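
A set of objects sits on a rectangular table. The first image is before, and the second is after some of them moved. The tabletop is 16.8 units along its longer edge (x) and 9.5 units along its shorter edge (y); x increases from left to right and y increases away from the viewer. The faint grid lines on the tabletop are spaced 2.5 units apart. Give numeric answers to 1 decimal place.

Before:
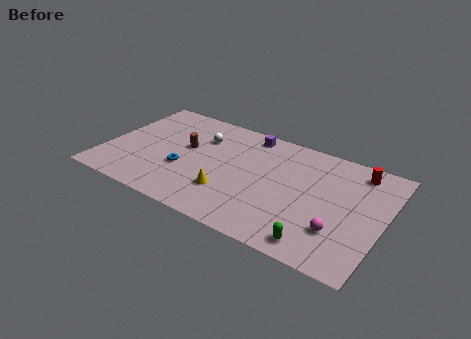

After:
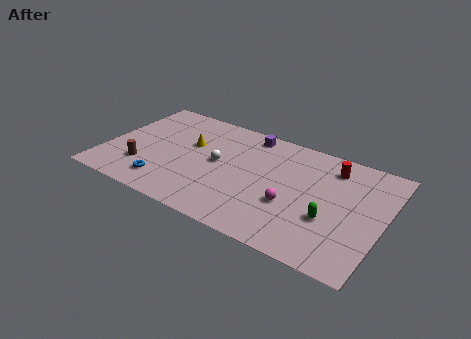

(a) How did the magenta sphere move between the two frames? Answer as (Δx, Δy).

(-2.9, 0.8)

The magenta sphere was at about (14.4, 2.7) and moved to about (11.5, 3.5).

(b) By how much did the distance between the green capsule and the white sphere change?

-2.5

Before: roughly 9.7 units apart; after: 7.2. That's 2.5 units closer together.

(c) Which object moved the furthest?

the yellow cone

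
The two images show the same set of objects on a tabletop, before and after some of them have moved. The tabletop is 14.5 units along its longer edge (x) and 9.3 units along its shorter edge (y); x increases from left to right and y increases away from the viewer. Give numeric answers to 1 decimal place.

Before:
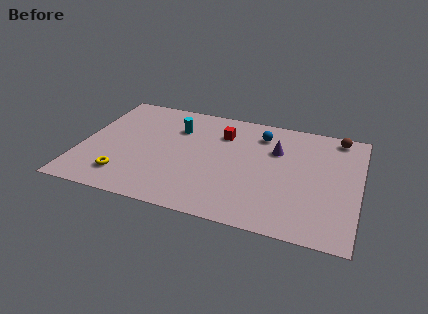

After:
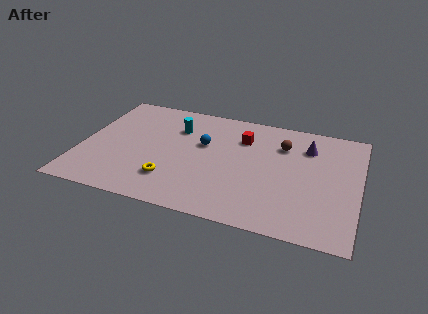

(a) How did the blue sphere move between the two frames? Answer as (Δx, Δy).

(-2.9, -1.7)

The blue sphere started near (9.2, 7.4) and ended near (6.3, 5.7).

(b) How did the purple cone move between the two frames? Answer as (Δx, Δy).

(1.6, 0.7)

From the two frames, the purple cone sits at roughly (10.1, 6.3) before and (11.7, 7.0) after.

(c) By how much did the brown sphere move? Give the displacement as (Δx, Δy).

(-2.8, -1.5)

The brown sphere started near (13.2, 8.3) and ended near (10.4, 6.8).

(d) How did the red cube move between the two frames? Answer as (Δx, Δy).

(1.1, -0.1)

The red cube was at about (7.2, 6.9) and moved to about (8.3, 6.8).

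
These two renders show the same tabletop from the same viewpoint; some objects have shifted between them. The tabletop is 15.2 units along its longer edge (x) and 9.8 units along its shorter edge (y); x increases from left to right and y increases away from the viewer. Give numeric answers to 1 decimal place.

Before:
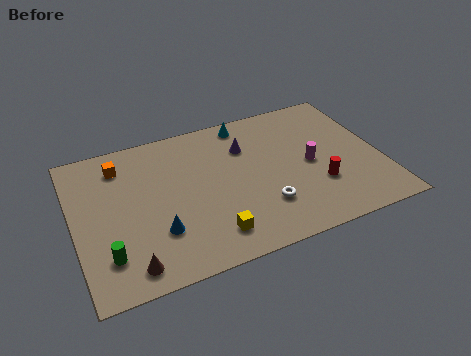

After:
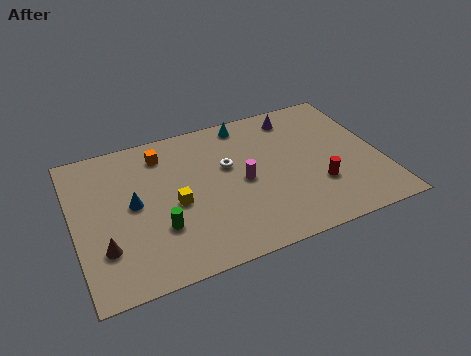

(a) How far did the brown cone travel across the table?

1.9

The brown cone was near (2.4, 1.3) before and (1.3, 2.8) after, so it travelled √(1.1² + 1.5²) ≈ 1.9 units.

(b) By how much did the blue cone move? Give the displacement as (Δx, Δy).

(-1.0, 2.2)

From the two frames, the blue cone sits at roughly (3.9, 2.9) before and (2.9, 5.1) after.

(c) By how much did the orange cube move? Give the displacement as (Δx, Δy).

(2.1, 0.1)

From the two frames, the orange cube sits at roughly (2.5, 7.9) before and (4.6, 8.0) after.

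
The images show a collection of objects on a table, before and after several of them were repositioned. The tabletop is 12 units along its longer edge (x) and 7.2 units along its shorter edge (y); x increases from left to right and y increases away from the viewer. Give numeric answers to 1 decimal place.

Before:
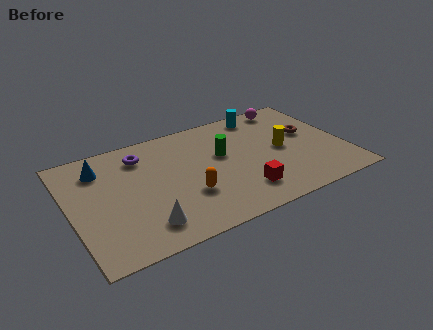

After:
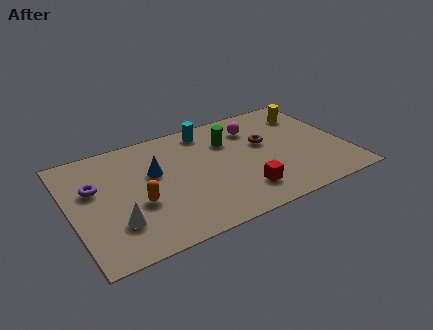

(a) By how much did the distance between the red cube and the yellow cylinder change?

+2.5

The distance was about 2.9 in the first image and 5.4 in the second, so they moved 2.5 units further apart.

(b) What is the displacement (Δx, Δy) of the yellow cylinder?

(1.5, 2.0)

The yellow cylinder started near (9.3, 3.6) and ended near (10.8, 5.6).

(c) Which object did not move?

the red cube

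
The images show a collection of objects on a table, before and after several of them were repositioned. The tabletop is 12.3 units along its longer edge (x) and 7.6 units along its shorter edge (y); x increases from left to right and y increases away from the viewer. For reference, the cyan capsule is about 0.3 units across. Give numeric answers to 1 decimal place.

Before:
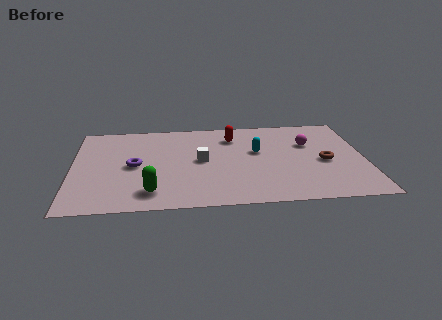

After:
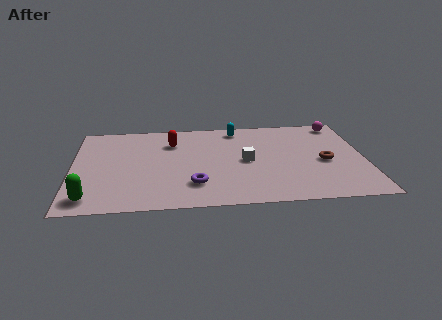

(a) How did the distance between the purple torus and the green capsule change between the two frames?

+2.0

Before: roughly 2.4 units apart; after: 4.4. That's 2.0 units further apart.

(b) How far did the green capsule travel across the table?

2.5

The green capsule was near (3.3, 1.4) before and (0.8, 1.1) after, so it travelled √(2.5² + 0.3²) ≈ 2.5 units.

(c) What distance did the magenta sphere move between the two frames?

2.2

From (10.0, 5.0) to (11.4, 6.7), the magenta sphere covered √(1.4² + 1.7²) ≈ 2.2 units.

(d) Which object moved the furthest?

the purple torus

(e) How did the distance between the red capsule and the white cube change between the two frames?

+1.2

They were about 2.4 units apart before and 3.6 after — 1.2 units further apart.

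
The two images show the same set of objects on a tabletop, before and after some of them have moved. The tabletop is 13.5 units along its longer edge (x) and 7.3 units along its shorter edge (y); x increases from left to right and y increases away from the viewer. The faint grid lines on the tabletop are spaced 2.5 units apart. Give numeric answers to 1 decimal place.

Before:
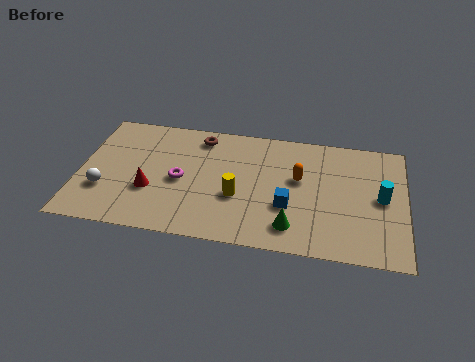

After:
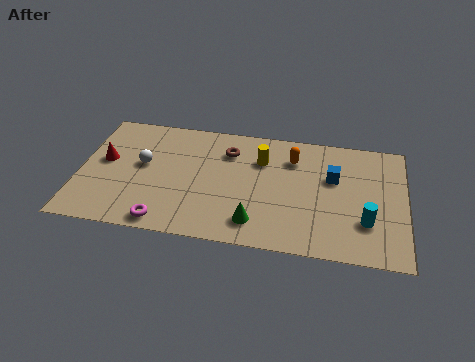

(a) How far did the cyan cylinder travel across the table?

1.6

The cyan cylinder moved from about (12.5, 3.7) to (11.9, 2.2), a distance of √(0.6² + 1.5²) ≈ 1.6.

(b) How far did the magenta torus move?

2.6

The magenta torus moved from about (4.2, 3.4) to (3.7, 0.8), a distance of √(0.5² + 2.6²) ≈ 2.6.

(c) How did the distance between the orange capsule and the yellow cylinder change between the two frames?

-1.6

The distance was about 2.9 in the first image and 1.3 in the second, so they moved 1.6 units closer together.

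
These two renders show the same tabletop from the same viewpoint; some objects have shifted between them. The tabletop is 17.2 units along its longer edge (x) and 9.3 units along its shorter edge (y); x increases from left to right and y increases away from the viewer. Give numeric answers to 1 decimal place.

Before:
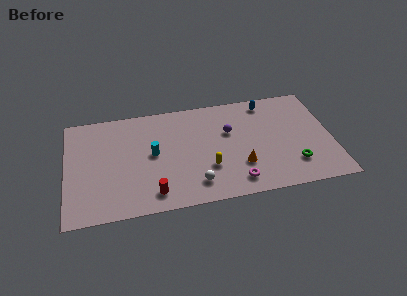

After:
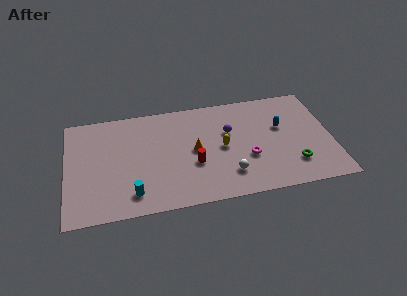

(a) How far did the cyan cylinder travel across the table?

3.5

The cyan cylinder moved from about (5.6, 4.9) to (4.2, 1.7), a distance of √(1.4² + 3.2²) ≈ 3.5.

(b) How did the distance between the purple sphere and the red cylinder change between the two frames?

-3.3

Before: roughly 6.7 units apart; after: 3.4. That's 3.3 units closer together.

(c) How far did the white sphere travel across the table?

2.2

The white sphere was near (8.2, 1.8) before and (10.4, 2.2) after, so it travelled √(2.2² + 0.4²) ≈ 2.2 units.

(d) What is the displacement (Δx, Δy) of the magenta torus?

(0.9, 1.9)

The magenta torus started near (10.8, 1.5) and ended near (11.7, 3.4).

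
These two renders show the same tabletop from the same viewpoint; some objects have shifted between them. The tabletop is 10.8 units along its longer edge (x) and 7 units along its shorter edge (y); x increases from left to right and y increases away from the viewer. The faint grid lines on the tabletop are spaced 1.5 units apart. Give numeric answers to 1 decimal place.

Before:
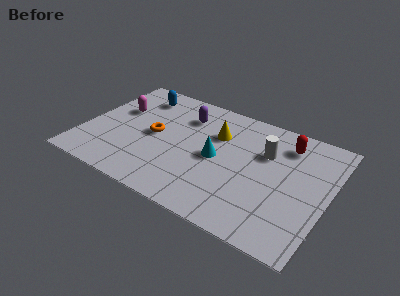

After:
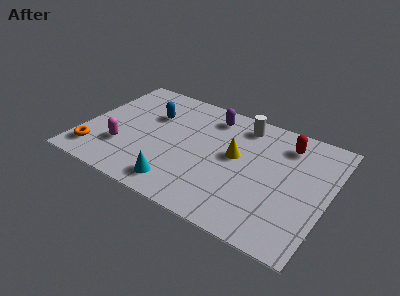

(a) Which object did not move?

the red capsule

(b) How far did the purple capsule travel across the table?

1.2

The purple capsule was near (4.2, 5.3) before and (5.3, 5.8) after, so it travelled √(1.1² + 0.5²) ≈ 1.2 units.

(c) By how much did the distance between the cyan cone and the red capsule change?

+2.5

They were about 3.6 units apart before and 6.1 after — 2.5 units further apart.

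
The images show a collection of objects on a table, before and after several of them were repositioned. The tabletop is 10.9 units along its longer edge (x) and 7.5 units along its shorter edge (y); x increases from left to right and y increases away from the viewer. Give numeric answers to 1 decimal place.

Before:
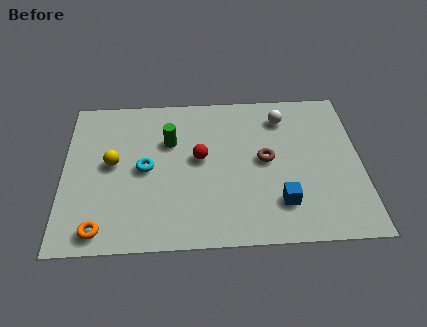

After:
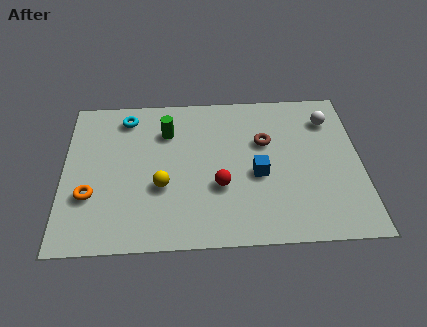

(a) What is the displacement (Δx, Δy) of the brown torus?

(0.0, 0.9)

The brown torus was at about (7.4, 3.9) and moved to about (7.4, 4.8).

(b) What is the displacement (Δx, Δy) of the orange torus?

(-0.4, 1.6)

From the two frames, the orange torus sits at roughly (1.4, 0.9) before and (1.0, 2.5) after.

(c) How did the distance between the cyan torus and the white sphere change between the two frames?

+1.9

They were about 5.6 units apart before and 7.5 after — 1.9 units further apart.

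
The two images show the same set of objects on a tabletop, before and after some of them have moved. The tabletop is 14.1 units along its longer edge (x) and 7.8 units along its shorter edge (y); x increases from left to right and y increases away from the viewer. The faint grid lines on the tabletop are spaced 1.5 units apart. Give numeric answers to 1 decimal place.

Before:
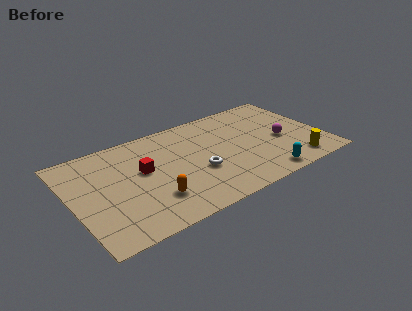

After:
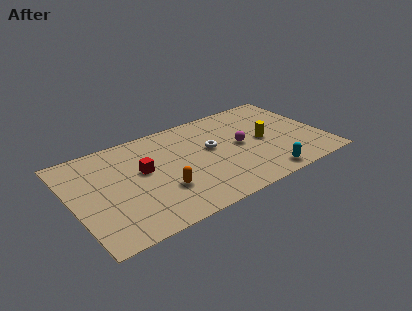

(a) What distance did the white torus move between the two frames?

1.8

The white torus was near (6.9, 3.0) before and (7.9, 4.5) after, so it travelled √(1.0² + 1.5²) ≈ 1.8 units.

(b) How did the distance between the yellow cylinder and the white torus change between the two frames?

-2.6

They were about 5.6 units apart before and 3.0 after — 2.6 units closer together.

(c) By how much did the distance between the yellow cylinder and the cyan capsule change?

+1.0

The distance was about 1.9 in the first image and 2.9 in the second, so they moved 1.0 units further apart.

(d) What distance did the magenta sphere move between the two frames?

2.4

The magenta sphere moved from about (11.8, 3.4) to (9.5, 4.0), a distance of √(2.3² + 0.6²) ≈ 2.4.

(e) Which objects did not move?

the red cube and the cyan capsule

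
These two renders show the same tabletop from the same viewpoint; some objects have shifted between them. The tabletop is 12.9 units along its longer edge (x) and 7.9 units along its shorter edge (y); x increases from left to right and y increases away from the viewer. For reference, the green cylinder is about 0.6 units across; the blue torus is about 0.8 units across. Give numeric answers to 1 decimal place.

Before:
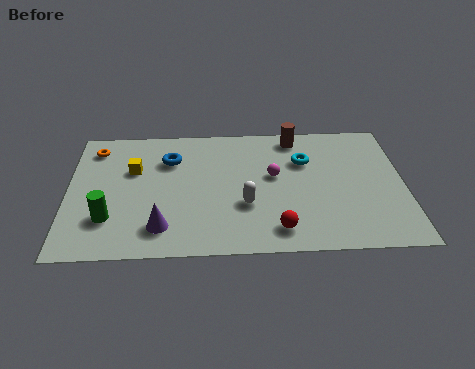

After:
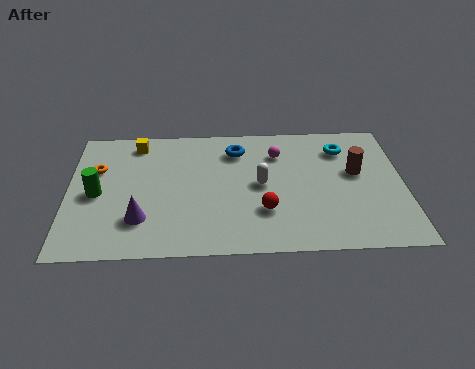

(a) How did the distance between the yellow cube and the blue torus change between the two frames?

+2.4

Before: roughly 1.5 units apart; after: 3.9. That's 2.4 units further apart.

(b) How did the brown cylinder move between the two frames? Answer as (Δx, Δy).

(2.3, -2.3)

The brown cylinder started near (8.8, 6.9) and ended near (11.1, 4.6).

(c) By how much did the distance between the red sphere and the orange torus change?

-1.7

They were about 8.7 units apart before and 7.0 after — 1.7 units closer together.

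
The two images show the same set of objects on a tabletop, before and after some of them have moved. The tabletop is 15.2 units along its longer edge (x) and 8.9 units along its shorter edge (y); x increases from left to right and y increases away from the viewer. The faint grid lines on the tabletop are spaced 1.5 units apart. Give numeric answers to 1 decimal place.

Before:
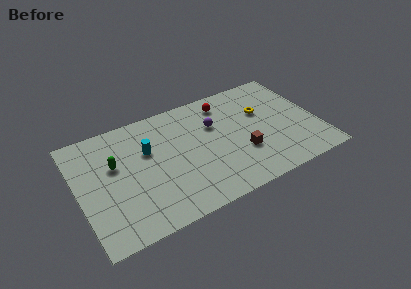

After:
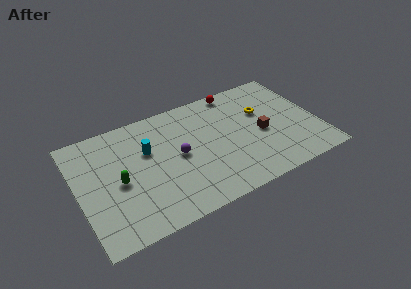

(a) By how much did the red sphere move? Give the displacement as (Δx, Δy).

(0.8, 0.7)

The red sphere started near (9.7, 7.4) and ended near (10.5, 8.1).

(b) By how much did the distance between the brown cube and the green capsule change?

+0.9

The distance was about 8.2 in the first image and 9.1 in the second, so they moved 0.9 units further apart.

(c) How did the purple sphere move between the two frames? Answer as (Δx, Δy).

(-2.5, -1.4)

From the two frames, the purple sphere sits at roughly (8.8, 5.9) before and (6.3, 4.5) after.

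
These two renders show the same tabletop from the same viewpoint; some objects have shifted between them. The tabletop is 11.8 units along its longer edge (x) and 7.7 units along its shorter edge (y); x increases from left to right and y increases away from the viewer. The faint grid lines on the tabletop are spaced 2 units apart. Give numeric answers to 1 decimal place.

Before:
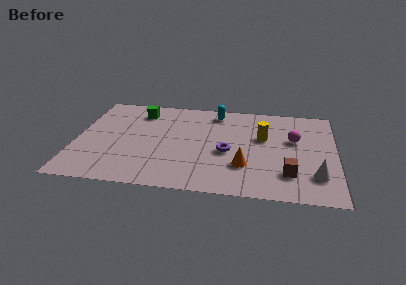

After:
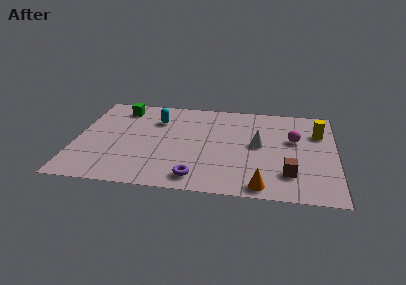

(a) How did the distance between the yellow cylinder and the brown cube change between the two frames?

+0.7

The distance was about 3.0 in the first image and 3.7 in the second, so they moved 0.7 units further apart.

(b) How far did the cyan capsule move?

2.9

The cyan capsule was near (6.3, 6.6) before and (3.6, 5.6) after, so it travelled √(2.7² + 1.0²) ≈ 2.9 units.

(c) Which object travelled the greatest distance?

the white cone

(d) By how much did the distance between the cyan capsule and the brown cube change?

+1.3

They were about 5.8 units apart before and 7.1 after — 1.3 units further apart.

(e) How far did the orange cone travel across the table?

1.7

The orange cone was near (7.7, 2.3) before and (8.5, 0.8) after, so it travelled √(0.8² + 1.5²) ≈ 1.7 units.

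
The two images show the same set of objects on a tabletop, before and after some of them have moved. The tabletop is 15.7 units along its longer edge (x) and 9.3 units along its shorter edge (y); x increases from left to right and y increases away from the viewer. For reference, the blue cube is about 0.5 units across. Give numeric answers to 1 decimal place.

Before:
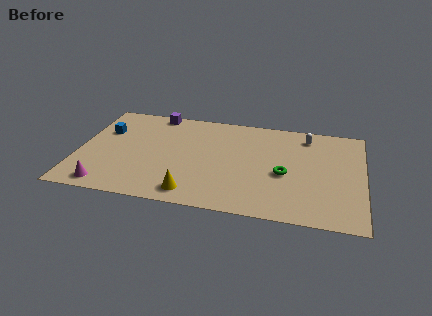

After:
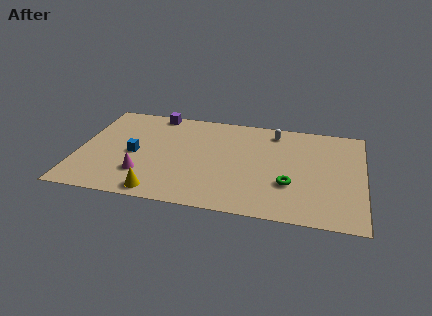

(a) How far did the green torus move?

0.9

The green torus moved from about (11.4, 4.0) to (11.7, 3.1), a distance of √(0.3² + 0.9²) ≈ 0.9.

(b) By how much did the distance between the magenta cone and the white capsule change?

-3.8

Before: roughly 12.6 units apart; after: 8.8. That's 3.8 units closer together.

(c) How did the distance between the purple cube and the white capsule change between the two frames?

-1.8

Before: roughly 8.5 units apart; after: 6.7. That's 1.8 units closer together.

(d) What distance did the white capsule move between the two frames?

1.8

From (12.5, 7.8) to (10.7, 7.9), the white capsule covered √(1.8² + 0.1²) ≈ 1.8 units.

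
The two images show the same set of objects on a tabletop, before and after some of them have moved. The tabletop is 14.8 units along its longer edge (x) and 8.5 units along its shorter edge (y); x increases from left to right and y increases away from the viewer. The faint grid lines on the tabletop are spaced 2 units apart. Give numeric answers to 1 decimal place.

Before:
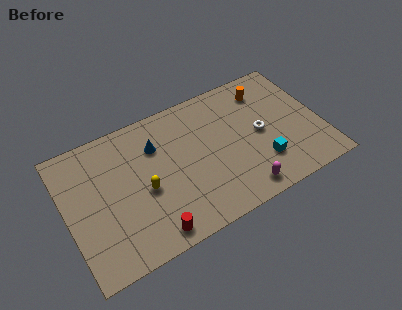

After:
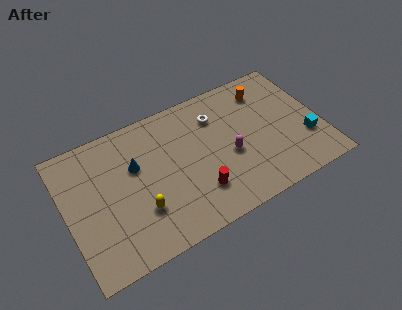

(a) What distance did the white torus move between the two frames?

3.2

From (11.3, 4.2) to (9.0, 6.4), the white torus covered √(2.3² + 2.2²) ≈ 3.2 units.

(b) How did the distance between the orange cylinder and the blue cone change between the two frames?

+1.4

The distance was about 6.6 in the first image and 8.0 in the second, so they moved 1.4 units further apart.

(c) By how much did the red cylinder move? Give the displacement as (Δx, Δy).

(2.9, 1.2)

The red cylinder started near (4.4, 1.0) and ended near (7.3, 2.2).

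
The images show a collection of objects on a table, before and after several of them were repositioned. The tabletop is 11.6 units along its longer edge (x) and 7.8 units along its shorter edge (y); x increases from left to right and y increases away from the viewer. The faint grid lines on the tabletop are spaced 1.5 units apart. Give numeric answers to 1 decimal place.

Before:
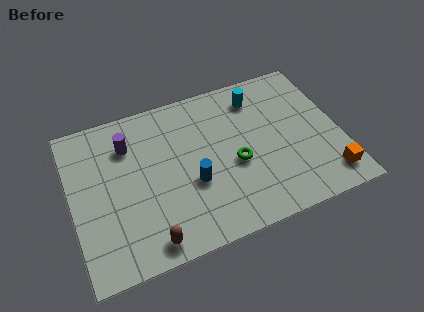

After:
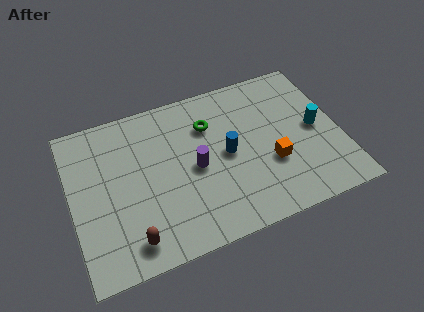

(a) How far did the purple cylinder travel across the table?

3.4

The purple cylinder was near (2.6, 5.8) before and (5.3, 3.7) after, so it travelled √(2.7² + 2.1²) ≈ 3.4 units.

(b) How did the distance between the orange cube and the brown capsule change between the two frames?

-1.4

The distance was about 7.8 in the first image and 6.4 in the second, so they moved 1.4 units closer together.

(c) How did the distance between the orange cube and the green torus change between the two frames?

-0.6

The distance was about 4.3 in the first image and 3.7 in the second, so they moved 0.6 units closer together.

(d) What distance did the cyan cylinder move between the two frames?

3.3

The cyan cylinder moved from about (8.3, 6.3) to (10.6, 3.9), a distance of √(2.3² + 2.4²) ≈ 3.3.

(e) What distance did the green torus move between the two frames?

2.5

From (7.0, 3.3) to (6.1, 5.6), the green torus covered √(0.9² + 2.3²) ≈ 2.5 units.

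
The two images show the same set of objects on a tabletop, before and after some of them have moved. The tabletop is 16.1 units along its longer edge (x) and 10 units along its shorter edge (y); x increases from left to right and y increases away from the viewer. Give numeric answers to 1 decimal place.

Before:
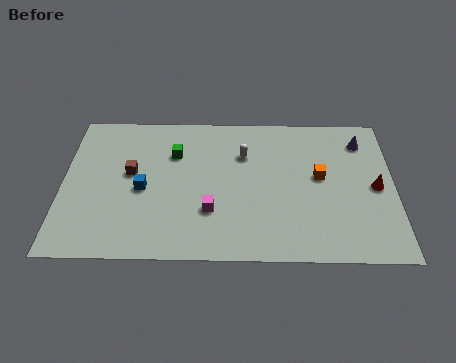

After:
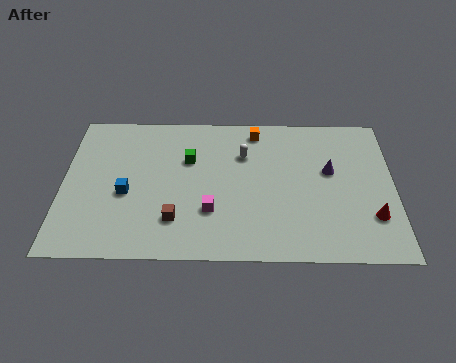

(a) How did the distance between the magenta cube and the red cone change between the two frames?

-0.4

The distance was about 8.2 in the first image and 7.8 in the second, so they moved 0.4 units closer together.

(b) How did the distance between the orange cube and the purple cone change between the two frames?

+1.3

The distance was about 3.3 in the first image and 4.6 in the second, so they moved 1.3 units further apart.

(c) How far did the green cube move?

0.8

From (5.4, 7.0) to (6.1, 6.6), the green cube covered √(0.7² + 0.4²) ≈ 0.8 units.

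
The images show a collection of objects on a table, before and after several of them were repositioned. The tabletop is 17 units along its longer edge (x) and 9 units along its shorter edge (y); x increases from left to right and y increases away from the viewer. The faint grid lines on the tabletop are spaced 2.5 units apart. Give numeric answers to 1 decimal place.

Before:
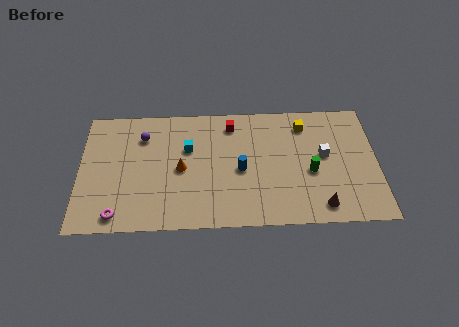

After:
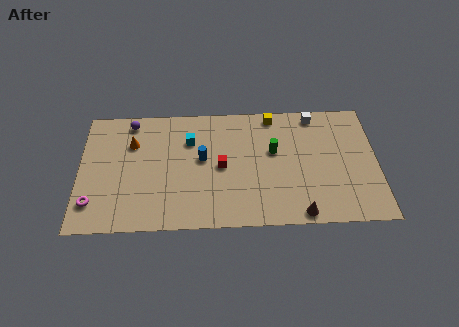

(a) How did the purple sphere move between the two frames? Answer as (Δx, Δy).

(-0.7, 1.1)

The purple sphere started near (3.6, 6.8) and ended near (2.9, 7.9).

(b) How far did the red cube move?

3.2

The red cube moved from about (8.7, 7.5) to (8.1, 4.4), a distance of √(0.6² + 3.1²) ≈ 3.2.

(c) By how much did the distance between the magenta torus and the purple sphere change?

+0.4

They were about 5.9 units apart before and 6.3 after — 0.4 units further apart.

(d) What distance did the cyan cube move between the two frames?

0.6

The cyan cube was near (6.2, 5.8) before and (6.3, 6.4) after, so it travelled √(0.1² + 0.6²) ≈ 0.6 units.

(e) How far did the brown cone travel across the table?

1.3

The brown cone was near (13.7, 1.3) before and (12.5, 0.8) after, so it travelled √(1.2² + 0.5²) ≈ 1.3 units.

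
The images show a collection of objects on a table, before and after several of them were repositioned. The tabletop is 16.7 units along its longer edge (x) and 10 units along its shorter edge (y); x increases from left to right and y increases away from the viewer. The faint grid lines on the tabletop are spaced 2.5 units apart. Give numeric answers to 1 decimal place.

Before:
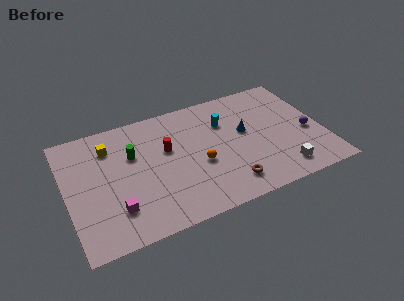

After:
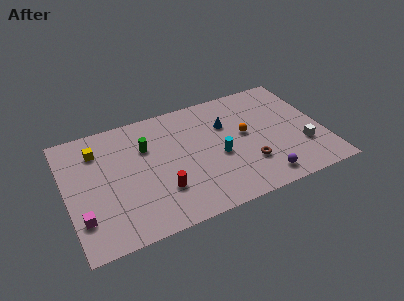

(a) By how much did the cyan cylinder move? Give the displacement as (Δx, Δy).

(-0.7, -2.7)

From the two frames, the cyan cylinder sits at roughly (10.5, 7.0) before and (9.8, 4.3) after.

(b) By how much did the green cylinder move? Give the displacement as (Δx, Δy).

(0.9, 0.3)

The green cylinder started near (4.4, 6.5) and ended near (5.3, 6.8).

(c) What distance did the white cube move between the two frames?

2.2

From (13.6, 1.6) to (15.2, 3.1), the white cube covered √(1.6² + 1.5²) ≈ 2.2 units.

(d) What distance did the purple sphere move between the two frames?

4.4

The purple sphere moved from about (15.7, 4.2) to (12.3, 1.4), a distance of √(3.4² + 2.8²) ≈ 4.4.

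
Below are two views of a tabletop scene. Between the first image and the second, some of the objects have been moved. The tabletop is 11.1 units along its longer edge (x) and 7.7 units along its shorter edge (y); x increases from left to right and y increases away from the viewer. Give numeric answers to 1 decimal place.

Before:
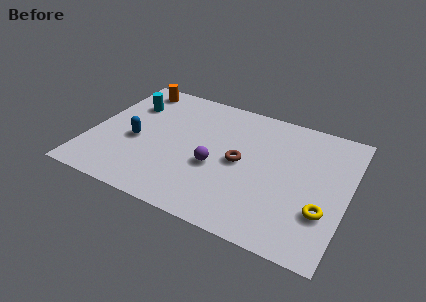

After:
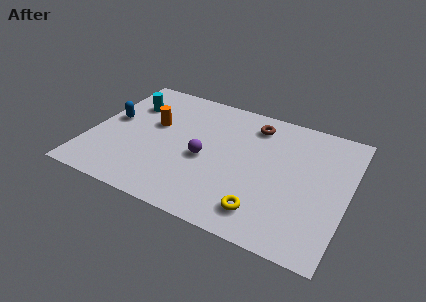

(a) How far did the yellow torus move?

2.6

From (10.2, 2.4) to (7.8, 1.4), the yellow torus covered √(2.4² + 1.0²) ≈ 2.6 units.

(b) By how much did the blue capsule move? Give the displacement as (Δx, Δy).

(-1.2, 0.9)

The blue capsule started near (2.0, 3.3) and ended near (0.8, 4.2).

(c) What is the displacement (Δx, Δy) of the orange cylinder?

(1.2, -2.1)

The orange cylinder was at about (1.4, 6.7) and moved to about (2.6, 4.6).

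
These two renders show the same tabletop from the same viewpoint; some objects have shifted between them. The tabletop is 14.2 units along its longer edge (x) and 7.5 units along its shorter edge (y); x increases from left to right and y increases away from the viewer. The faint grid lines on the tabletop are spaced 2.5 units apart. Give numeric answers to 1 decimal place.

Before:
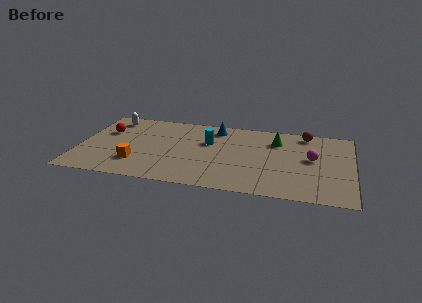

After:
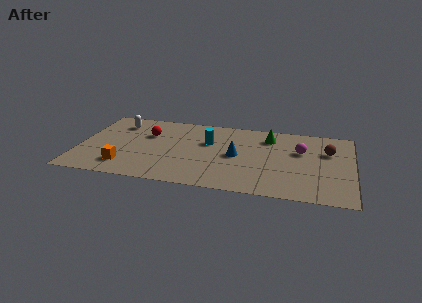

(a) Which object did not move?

the cyan cylinder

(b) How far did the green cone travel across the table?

0.5

The green cone was near (10.2, 5.6) before and (9.8, 5.9) after, so it travelled √(0.4² + 0.3²) ≈ 0.5 units.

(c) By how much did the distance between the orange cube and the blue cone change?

+0.3

Before: roughly 5.8 units apart; after: 6.1. That's 0.3 units further apart.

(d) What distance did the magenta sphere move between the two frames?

0.9

The magenta sphere was near (12.1, 4.1) before and (11.5, 4.8) after, so it travelled √(0.6² + 0.7²) ≈ 0.9 units.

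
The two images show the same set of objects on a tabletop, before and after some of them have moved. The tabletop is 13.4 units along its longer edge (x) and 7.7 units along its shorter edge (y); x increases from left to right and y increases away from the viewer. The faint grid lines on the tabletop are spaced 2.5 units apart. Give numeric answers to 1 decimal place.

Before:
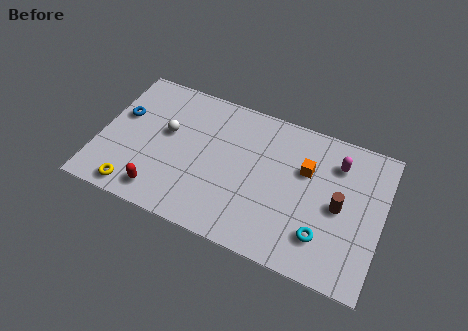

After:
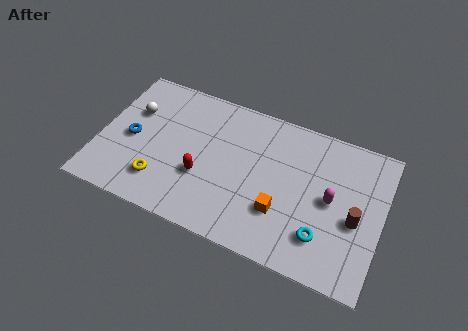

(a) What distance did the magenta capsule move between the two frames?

2.0

The magenta capsule was near (11.1, 5.9) before and (11.0, 3.9) after, so it travelled √(0.1² + 2.0²) ≈ 2.0 units.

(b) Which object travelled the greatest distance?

the orange cube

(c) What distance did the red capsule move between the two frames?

2.4

From (3.2, 1.2) to (5.0, 2.8), the red capsule covered √(1.8² + 1.6²) ≈ 2.4 units.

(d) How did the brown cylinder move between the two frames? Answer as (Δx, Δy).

(0.8, -0.4)

The brown cylinder started near (11.4, 3.7) and ended near (12.2, 3.3).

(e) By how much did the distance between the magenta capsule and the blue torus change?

-0.8

Before: roughly 10.3 units apart; after: 9.5. That's 0.8 units closer together.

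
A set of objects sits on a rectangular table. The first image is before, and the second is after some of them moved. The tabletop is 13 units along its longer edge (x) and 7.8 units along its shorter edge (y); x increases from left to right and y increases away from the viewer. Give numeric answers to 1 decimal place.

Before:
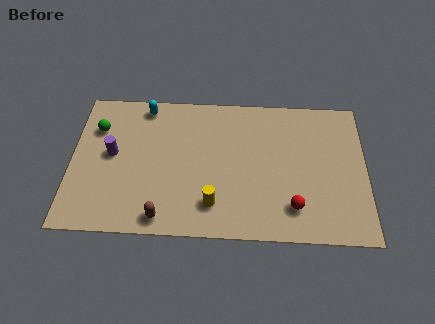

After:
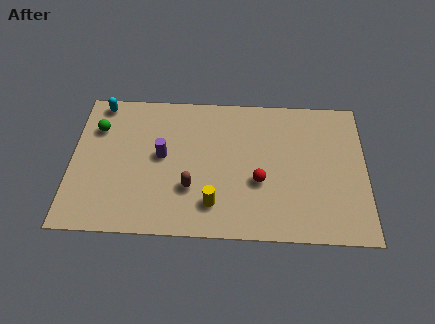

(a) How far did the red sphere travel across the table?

2.0

From (9.8, 1.7) to (8.3, 3.0), the red sphere covered √(1.5² + 1.3²) ≈ 2.0 units.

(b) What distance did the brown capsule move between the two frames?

2.0

The brown capsule was near (4.1, 0.9) before and (5.3, 2.5) after, so it travelled √(1.2² + 1.6²) ≈ 2.0 units.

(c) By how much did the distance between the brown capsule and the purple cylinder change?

-1.9

The distance was about 4.0 in the first image and 2.1 in the second, so they moved 1.9 units closer together.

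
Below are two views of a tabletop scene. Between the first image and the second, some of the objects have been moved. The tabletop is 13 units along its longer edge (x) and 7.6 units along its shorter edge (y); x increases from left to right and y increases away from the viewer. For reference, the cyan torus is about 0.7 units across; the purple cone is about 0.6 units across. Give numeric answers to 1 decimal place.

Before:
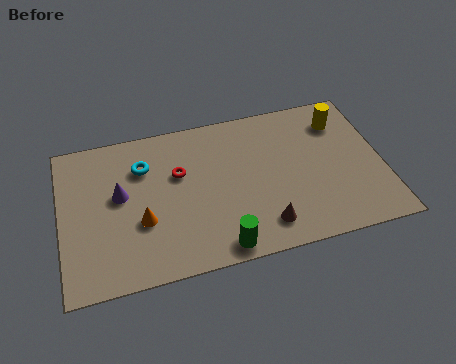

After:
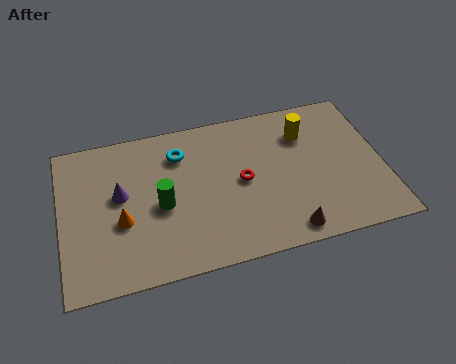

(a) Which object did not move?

the purple cone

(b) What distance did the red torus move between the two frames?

2.7

From (4.8, 4.8) to (7.3, 3.8), the red torus covered √(2.5² + 1.0²) ≈ 2.7 units.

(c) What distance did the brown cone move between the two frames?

1.0

From (8.0, 1.4) to (8.9, 0.9), the brown cone covered √(0.9² + 0.5²) ≈ 1.0 units.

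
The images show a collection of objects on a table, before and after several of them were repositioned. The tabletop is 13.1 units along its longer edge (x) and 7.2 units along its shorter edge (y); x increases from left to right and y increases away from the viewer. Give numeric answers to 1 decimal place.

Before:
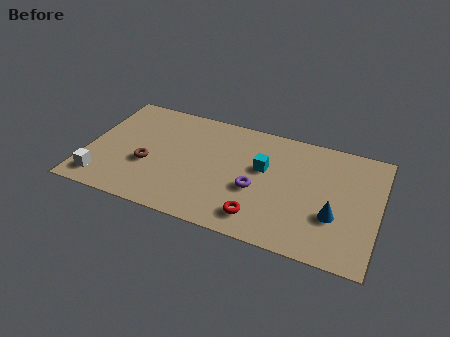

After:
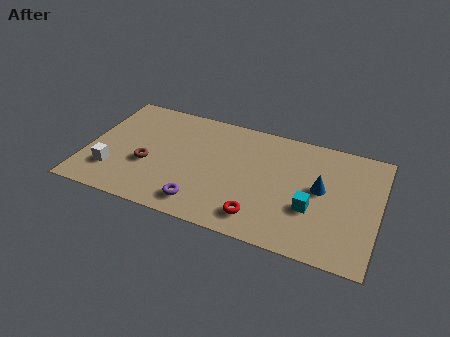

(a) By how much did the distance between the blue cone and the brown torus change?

-0.6

They were about 8.4 units apart before and 7.8 after — 0.6 units closer together.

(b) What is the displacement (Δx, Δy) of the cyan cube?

(2.3, -1.7)

The cyan cube started near (7.9, 4.3) and ended near (10.2, 2.6).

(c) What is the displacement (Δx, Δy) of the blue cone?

(-0.7, 1.4)

From the two frames, the blue cone sits at roughly (11.2, 2.5) before and (10.5, 3.9) after.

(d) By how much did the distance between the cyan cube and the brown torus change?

+2.1

They were about 5.3 units apart before and 7.4 after — 2.1 units further apart.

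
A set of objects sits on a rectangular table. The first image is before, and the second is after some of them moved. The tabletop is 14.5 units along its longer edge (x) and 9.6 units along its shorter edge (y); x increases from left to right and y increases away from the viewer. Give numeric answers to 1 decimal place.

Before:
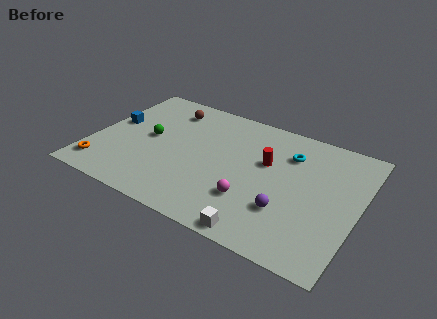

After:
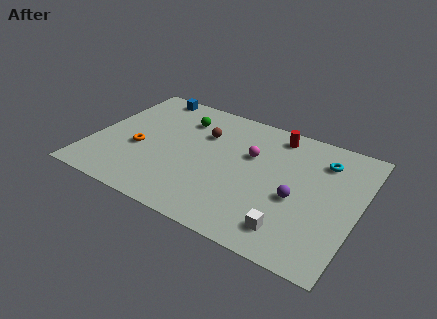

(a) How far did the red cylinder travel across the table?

2.4

The red cylinder moved from about (9.4, 5.9) to (9.6, 8.3), a distance of √(0.2² + 2.4²) ≈ 2.4.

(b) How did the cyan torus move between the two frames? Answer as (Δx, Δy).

(1.8, 0.3)

The cyan torus was at about (10.5, 7.1) and moved to about (12.3, 7.4).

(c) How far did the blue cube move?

3.6

From (0.9, 5.4) to (2.3, 8.7), the blue cube covered √(1.4² + 3.3²) ≈ 3.6 units.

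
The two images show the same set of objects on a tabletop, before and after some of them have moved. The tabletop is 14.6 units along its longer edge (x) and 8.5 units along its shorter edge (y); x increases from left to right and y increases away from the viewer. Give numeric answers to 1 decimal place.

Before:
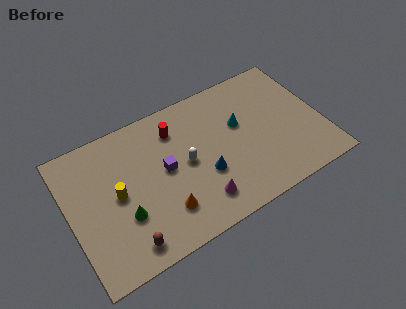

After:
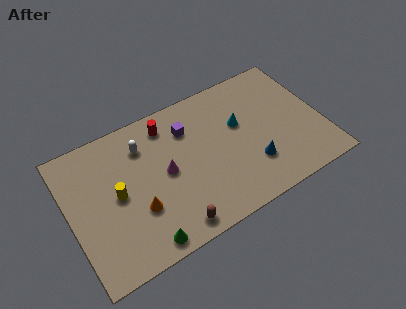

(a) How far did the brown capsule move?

2.6

The brown capsule was near (2.8, 1.2) before and (5.4, 1.0) after, so it travelled √(2.6² + 0.2²) ≈ 2.6 units.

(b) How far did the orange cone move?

1.6

The orange cone moved from about (5.1, 2.1) to (3.7, 2.9), a distance of √(1.4² + 0.8²) ≈ 1.6.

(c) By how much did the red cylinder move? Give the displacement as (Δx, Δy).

(-0.4, 0.5)

From the two frames, the red cylinder sits at roughly (6.4, 6.6) before and (6.0, 7.1) after.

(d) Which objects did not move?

the cyan cone and the yellow cylinder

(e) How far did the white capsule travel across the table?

3.1

The white capsule moved from about (6.7, 4.3) to (4.5, 6.5), a distance of √(2.2² + 2.2²) ≈ 3.1.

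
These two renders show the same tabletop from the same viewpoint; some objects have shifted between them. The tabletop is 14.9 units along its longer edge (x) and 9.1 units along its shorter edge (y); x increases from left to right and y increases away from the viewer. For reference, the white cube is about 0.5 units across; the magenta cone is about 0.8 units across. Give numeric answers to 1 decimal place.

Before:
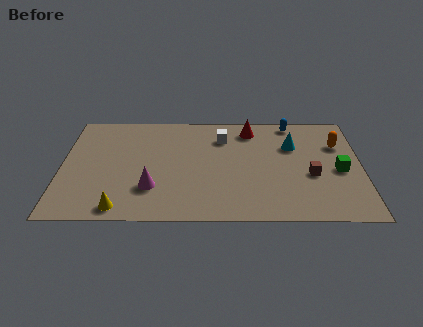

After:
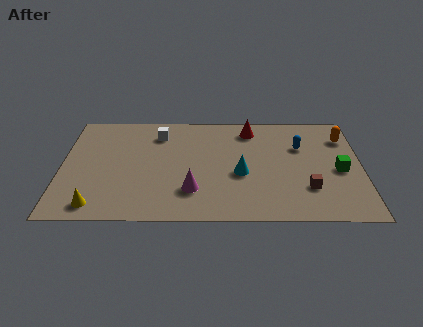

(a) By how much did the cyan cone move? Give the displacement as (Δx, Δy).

(-2.6, -2.4)

The cyan cone was at about (11.5, 6.2) and moved to about (8.9, 3.8).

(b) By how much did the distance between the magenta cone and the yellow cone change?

+2.7

Before: roughly 2.2 units apart; after: 4.9. That's 2.7 units further apart.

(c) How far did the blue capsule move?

2.1

The blue capsule moved from about (11.5, 8.2) to (11.9, 6.1), a distance of √(0.4² + 2.1²) ≈ 2.1.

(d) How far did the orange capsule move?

0.7

From (13.8, 6.3) to (14.1, 6.9), the orange capsule covered √(0.3² + 0.6²) ≈ 0.7 units.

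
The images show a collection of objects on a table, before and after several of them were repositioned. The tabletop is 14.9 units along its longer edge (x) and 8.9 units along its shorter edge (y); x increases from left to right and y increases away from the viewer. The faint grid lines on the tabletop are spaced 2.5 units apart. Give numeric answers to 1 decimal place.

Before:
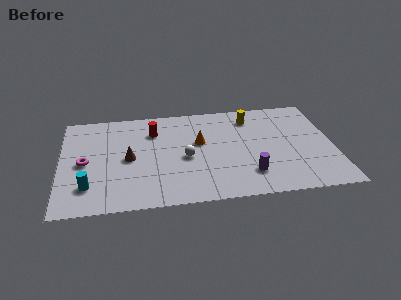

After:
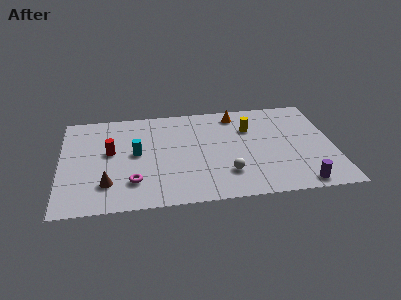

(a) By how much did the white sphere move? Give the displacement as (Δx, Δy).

(2.2, -1.7)

From the two frames, the white sphere sits at roughly (6.8, 4.0) before and (9.0, 2.3) after.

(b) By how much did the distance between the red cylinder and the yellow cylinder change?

+2.4

They were about 5.4 units apart before and 7.8 after — 2.4 units further apart.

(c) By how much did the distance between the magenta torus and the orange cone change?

+1.5

They were about 6.4 units apart before and 7.9 after — 1.5 units further apart.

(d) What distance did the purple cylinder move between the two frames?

3.0

From (10.2, 2.1) to (12.9, 0.9), the purple cylinder covered √(2.7² + 1.2²) ≈ 3.0 units.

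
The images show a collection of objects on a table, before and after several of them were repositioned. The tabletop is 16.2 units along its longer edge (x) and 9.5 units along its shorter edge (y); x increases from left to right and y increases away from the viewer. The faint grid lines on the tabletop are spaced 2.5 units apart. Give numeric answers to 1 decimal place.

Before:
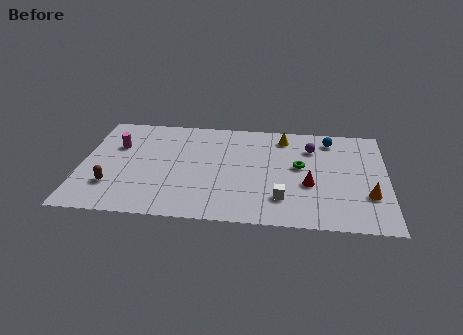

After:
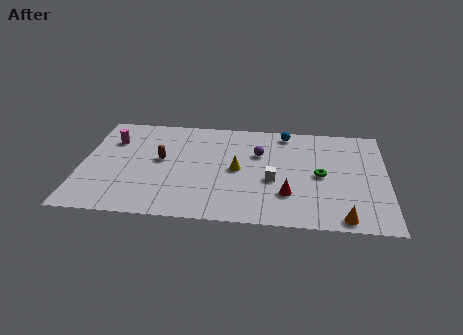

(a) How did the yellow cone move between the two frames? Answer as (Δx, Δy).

(-2.4, -3.3)

The yellow cone started near (10.7, 8.0) and ended near (8.3, 4.7).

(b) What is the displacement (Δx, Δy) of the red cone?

(-1.1, -1.0)

From the two frames, the red cone sits at roughly (12.1, 3.7) before and (11.0, 2.7) after.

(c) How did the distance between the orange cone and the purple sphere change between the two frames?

+1.9

They were about 5.1 units apart before and 7.0 after — 1.9 units further apart.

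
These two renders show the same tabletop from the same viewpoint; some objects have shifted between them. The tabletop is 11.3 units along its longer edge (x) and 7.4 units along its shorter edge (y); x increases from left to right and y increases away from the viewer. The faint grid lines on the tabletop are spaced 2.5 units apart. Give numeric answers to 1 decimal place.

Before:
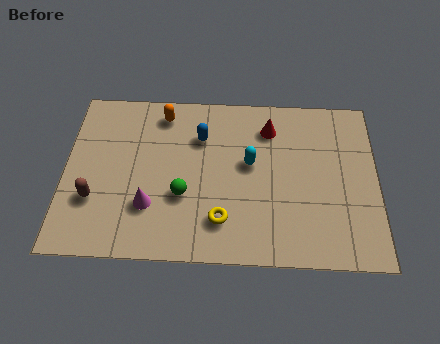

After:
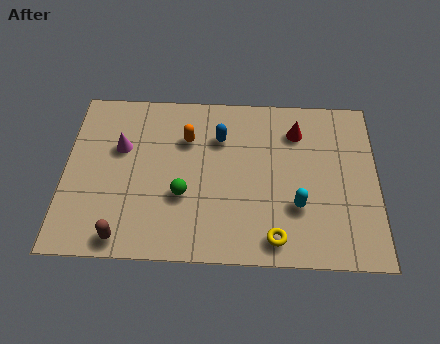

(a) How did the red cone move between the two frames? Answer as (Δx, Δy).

(1.0, -0.1)

From the two frames, the red cone sits at roughly (7.4, 5.8) before and (8.4, 5.7) after.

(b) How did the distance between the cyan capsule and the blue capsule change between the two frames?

+1.9

Before: roughly 2.1 units apart; after: 4.0. That's 1.9 units further apart.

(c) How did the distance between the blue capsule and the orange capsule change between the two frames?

-0.5

Before: roughly 1.7 units apart; after: 1.2. That's 0.5 units closer together.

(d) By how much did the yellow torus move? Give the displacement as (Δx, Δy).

(1.9, -0.7)

The yellow torus started near (5.7, 1.7) and ended near (7.6, 1.0).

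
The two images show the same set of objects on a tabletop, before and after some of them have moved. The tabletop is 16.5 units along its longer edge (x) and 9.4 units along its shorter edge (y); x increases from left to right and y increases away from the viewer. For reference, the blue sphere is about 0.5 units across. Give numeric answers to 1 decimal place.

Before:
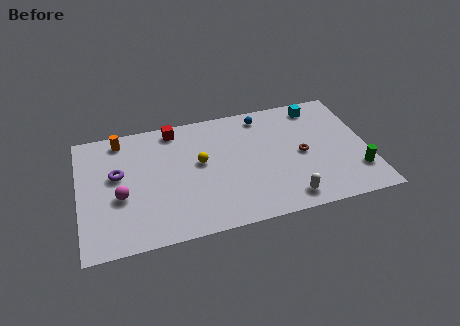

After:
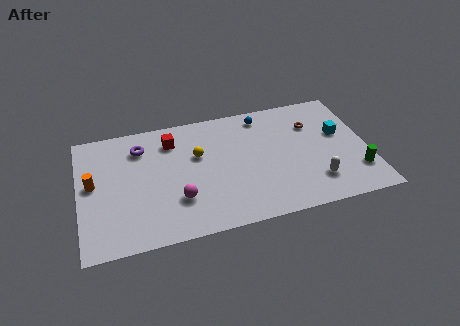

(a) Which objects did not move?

the green cylinder and the blue sphere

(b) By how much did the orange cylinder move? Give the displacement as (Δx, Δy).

(-1.7, -3.1)

The orange cylinder was at about (2.5, 8.2) and moved to about (0.8, 5.1).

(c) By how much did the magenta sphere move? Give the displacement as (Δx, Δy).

(3.2, -1.0)

The magenta sphere started near (2.3, 3.8) and ended near (5.5, 2.8).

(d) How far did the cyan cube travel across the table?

2.7

The cyan cube was near (13.9, 8.1) before and (15.0, 5.6) after, so it travelled √(1.1² + 2.5²) ≈ 2.7 units.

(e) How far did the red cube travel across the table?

0.9

The red cube moved from about (5.6, 8.3) to (5.4, 7.4), a distance of √(0.2² + 0.9²) ≈ 0.9.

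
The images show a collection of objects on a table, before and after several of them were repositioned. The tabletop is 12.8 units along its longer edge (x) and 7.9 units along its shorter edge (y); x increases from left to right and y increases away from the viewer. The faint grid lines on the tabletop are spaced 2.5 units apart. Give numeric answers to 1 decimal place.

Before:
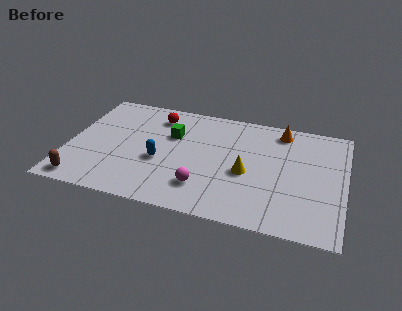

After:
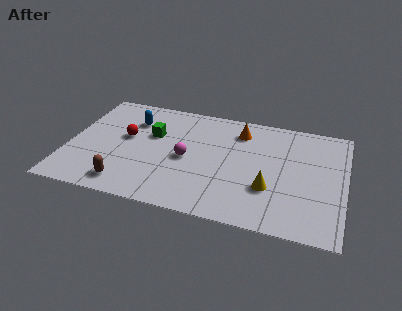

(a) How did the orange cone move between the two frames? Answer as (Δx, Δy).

(-1.9, -0.5)

The orange cone started near (9.7, 6.8) and ended near (7.8, 6.3).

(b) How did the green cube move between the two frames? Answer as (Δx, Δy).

(-0.9, -0.2)

From the two frames, the green cube sits at roughly (4.7, 5.2) before and (3.8, 5.0) after.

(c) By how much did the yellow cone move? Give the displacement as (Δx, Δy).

(1.1, -0.8)

From the two frames, the yellow cone sits at roughly (8.3, 3.4) before and (9.4, 2.6) after.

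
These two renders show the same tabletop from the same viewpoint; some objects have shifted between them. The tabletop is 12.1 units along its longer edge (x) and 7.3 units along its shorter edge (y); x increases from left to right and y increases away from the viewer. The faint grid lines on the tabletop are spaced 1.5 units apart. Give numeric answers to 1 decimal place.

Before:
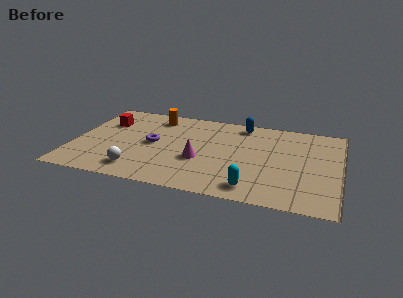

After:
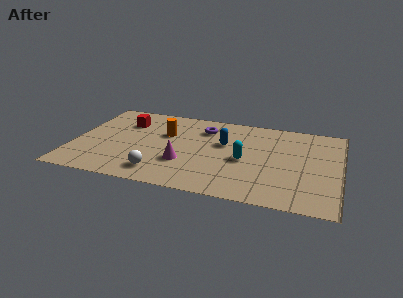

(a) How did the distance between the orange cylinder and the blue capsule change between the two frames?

-1.3

They were about 4.0 units apart before and 2.7 after — 1.3 units closer together.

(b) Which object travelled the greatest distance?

the purple torus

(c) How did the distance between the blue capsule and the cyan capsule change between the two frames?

-3.8

They were about 5.4 units apart before and 1.6 after — 3.8 units closer together.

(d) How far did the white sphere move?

1.0

From (3.1, 1.3) to (4.1, 1.3), the white sphere covered √(1.0² + 0.0²) ≈ 1.0 units.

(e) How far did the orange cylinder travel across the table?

1.5

The orange cylinder moved from about (3.5, 6.1) to (4.1, 4.7), a distance of √(0.6² + 1.4²) ≈ 1.5.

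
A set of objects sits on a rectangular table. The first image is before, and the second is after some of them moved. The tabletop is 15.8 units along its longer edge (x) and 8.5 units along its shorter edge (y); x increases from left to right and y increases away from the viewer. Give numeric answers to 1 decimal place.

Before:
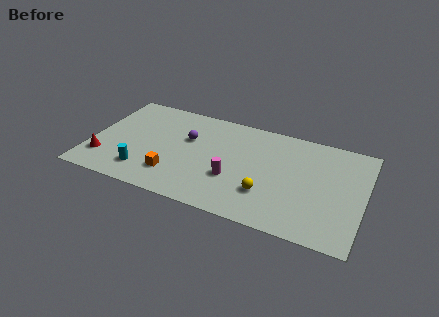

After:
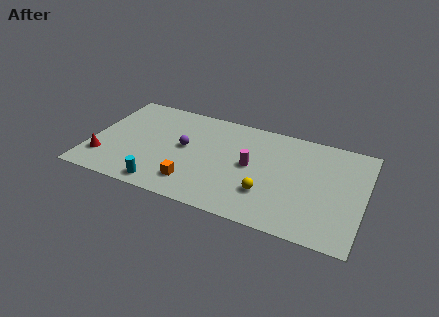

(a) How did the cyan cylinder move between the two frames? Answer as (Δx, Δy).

(1.2, -0.8)

The cyan cylinder started near (3.3, 1.8) and ended near (4.5, 1.0).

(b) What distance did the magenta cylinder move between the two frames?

1.7

From (8.4, 3.0) to (9.3, 4.4), the magenta cylinder covered √(0.9² + 1.4²) ≈ 1.7 units.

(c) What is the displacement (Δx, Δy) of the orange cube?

(1.2, -0.3)

The orange cube was at about (5.0, 2.1) and moved to about (6.2, 1.8).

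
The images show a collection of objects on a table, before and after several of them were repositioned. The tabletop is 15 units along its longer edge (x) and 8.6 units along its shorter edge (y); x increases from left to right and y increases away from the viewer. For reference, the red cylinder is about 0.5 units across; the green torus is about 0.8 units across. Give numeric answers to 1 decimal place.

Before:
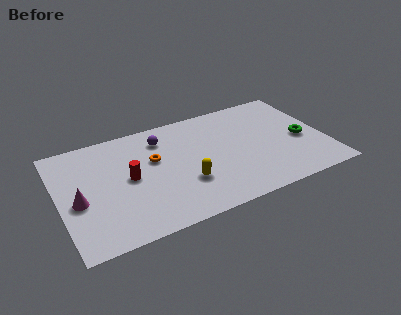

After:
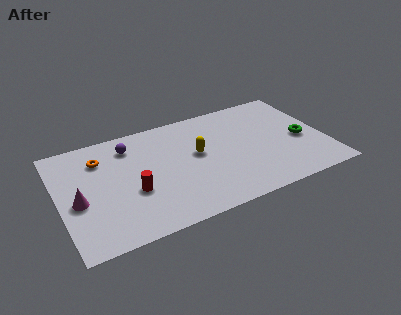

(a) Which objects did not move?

the green torus and the magenta cone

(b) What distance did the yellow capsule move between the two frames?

2.2

The yellow capsule was near (6.9, 2.8) before and (7.8, 4.8) after, so it travelled √(0.9² + 2.0²) ≈ 2.2 units.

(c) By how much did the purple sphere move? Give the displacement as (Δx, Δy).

(-1.8, 0.1)

From the two frames, the purple sphere sits at roughly (6.0, 6.8) before and (4.2, 6.9) after.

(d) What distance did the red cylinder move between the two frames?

1.1

From (3.9, 4.4) to (4.0, 3.3), the red cylinder covered √(0.1² + 1.1²) ≈ 1.1 units.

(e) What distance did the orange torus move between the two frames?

3.1

The orange torus moved from about (5.4, 5.3) to (2.5, 6.5), a distance of √(2.9² + 1.2²) ≈ 3.1.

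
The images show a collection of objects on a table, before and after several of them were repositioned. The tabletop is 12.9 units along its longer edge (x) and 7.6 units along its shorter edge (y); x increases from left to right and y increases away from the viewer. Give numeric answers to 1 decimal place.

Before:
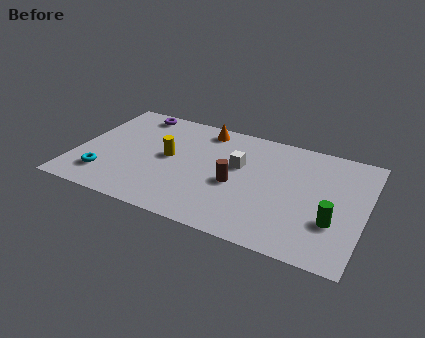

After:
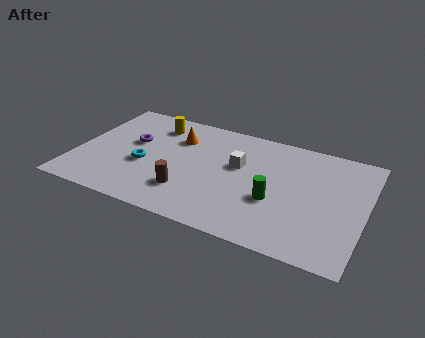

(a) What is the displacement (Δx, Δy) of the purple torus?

(0.2, -2.2)

From the two frames, the purple torus sits at roughly (2.2, 6.7) before and (2.4, 4.5) after.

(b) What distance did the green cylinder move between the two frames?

2.6

The green cylinder was near (11.6, 2.5) before and (9.0, 2.9) after, so it travelled √(2.6² + 0.4²) ≈ 2.6 units.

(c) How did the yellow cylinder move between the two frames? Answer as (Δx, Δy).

(-0.9, 2.1)

The yellow cylinder started near (4.1, 4.0) and ended near (3.2, 6.1).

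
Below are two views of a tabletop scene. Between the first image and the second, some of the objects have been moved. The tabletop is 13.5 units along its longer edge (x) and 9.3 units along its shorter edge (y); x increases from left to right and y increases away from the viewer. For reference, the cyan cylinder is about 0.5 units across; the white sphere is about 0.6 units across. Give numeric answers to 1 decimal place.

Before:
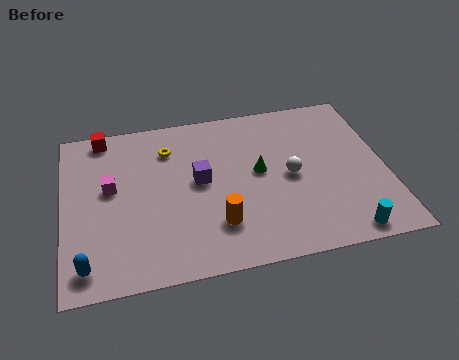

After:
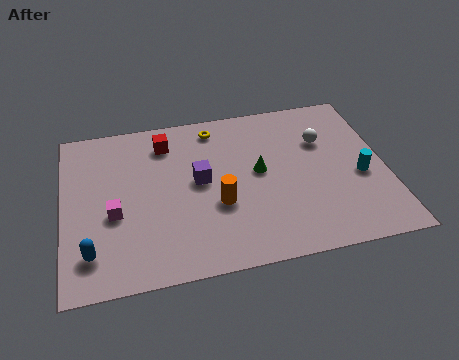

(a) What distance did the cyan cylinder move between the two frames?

3.1

The cyan cylinder was near (11.5, 0.9) before and (12.4, 3.9) after, so it travelled √(0.9² + 3.0²) ≈ 3.1 units.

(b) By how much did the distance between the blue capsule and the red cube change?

-0.7

They were about 7.2 units apart before and 6.5 after — 0.7 units closer together.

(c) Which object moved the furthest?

the cyan cylinder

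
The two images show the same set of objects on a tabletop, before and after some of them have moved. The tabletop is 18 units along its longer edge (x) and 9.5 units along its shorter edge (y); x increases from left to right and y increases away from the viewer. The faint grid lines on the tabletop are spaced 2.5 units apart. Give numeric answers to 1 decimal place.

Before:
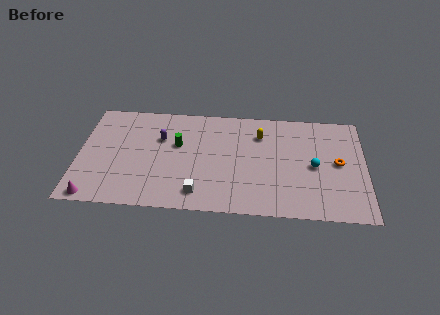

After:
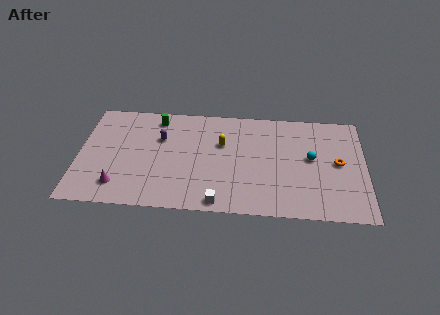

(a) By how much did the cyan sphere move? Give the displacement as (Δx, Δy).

(-0.2, 0.7)

From the two frames, the cyan sphere sits at roughly (14.8, 4.5) before and (14.6, 5.2) after.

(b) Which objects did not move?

the purple capsule and the orange torus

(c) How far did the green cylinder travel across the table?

2.7

The green cylinder was near (6.2, 5.8) before and (4.8, 8.1) after, so it travelled √(1.4² + 2.3²) ≈ 2.7 units.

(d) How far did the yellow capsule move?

2.6

From (11.4, 7.1) to (9.0, 6.1), the yellow capsule covered √(2.4² + 1.0²) ≈ 2.6 units.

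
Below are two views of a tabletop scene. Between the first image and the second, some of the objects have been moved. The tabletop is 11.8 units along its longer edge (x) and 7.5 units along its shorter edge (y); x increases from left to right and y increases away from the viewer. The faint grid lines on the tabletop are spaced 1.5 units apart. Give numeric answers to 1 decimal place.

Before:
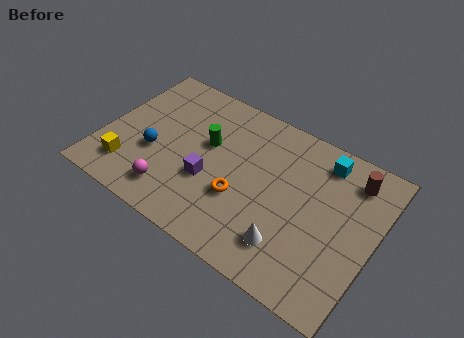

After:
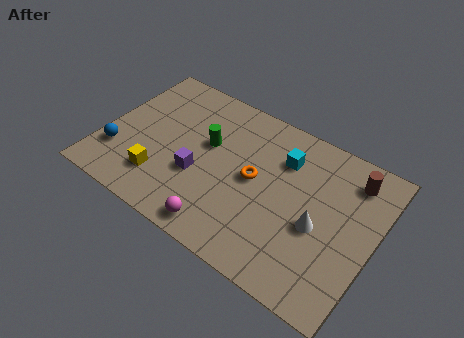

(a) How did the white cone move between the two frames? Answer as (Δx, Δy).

(1.0, 1.5)

From the two frames, the white cone sits at roughly (8.5, 1.7) before and (9.5, 3.2) after.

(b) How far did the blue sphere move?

1.7

From (2.3, 2.9) to (0.8, 2.1), the blue sphere covered √(1.5² + 0.8²) ≈ 1.7 units.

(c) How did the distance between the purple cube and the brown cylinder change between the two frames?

+0.4

They were about 6.6 units apart before and 7.0 after — 0.4 units further apart.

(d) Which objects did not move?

the green cylinder and the brown cylinder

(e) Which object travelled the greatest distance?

the magenta sphere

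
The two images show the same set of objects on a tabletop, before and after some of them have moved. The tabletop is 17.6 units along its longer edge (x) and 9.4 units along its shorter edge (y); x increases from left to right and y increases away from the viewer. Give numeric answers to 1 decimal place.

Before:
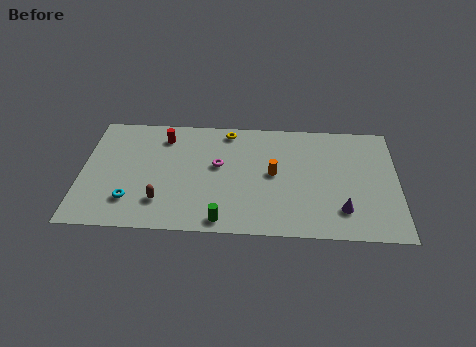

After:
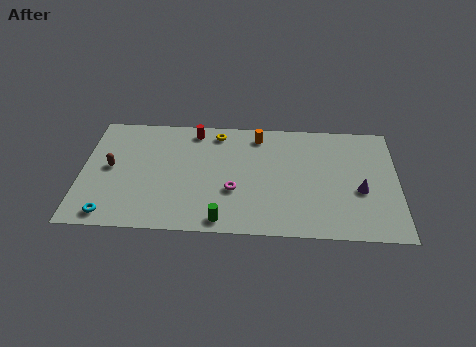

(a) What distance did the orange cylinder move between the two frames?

3.2

From (10.7, 4.9) to (9.8, 8.0), the orange cylinder covered √(0.9² + 3.1²) ≈ 3.2 units.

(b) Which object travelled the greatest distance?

the brown capsule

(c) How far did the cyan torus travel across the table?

1.6

From (2.8, 2.3) to (1.7, 1.1), the cyan torus covered √(1.1² + 1.2²) ≈ 1.6 units.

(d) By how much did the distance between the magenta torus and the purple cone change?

-0.6

They were about 7.6 units apart before and 7.0 after — 0.6 units closer together.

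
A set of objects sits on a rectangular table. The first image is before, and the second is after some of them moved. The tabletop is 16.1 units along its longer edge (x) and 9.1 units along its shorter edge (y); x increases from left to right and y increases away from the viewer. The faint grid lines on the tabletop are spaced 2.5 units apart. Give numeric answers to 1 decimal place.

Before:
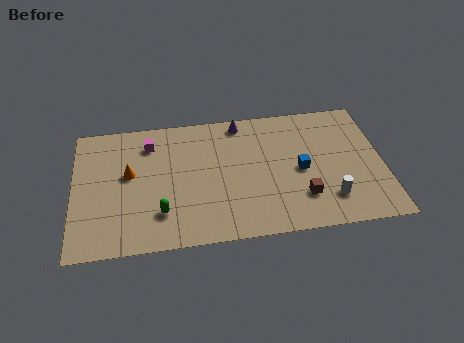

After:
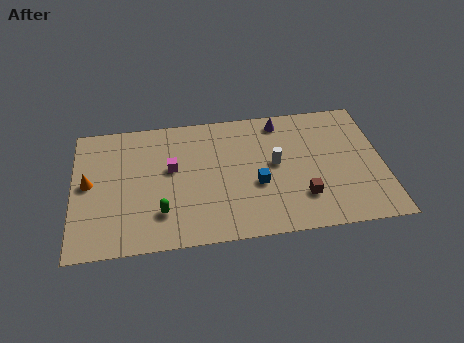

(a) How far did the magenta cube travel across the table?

2.2

The magenta cube was near (4.0, 7.2) before and (5.1, 5.3) after, so it travelled √(1.1² + 1.9²) ≈ 2.2 units.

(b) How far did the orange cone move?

2.1

The orange cone was near (2.9, 5.2) before and (0.8, 4.8) after, so it travelled √(2.1² + 0.4²) ≈ 2.1 units.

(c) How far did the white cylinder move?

3.9

The white cylinder was near (13.2, 2.1) before and (10.5, 4.9) after, so it travelled √(2.7² + 2.8²) ≈ 3.9 units.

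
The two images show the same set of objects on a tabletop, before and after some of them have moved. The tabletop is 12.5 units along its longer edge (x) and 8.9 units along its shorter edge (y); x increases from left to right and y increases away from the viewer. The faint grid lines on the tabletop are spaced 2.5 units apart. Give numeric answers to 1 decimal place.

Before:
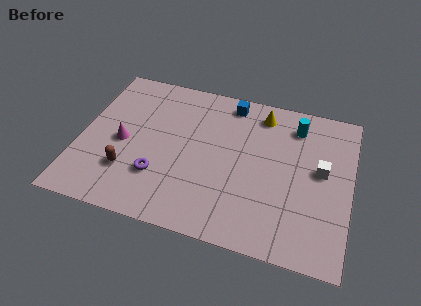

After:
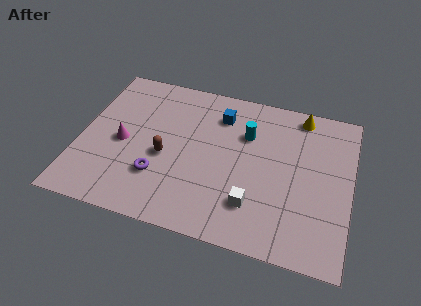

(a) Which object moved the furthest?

the white cube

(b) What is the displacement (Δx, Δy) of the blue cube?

(-0.4, -0.9)

The blue cube was at about (6.7, 7.8) and moved to about (6.3, 6.9).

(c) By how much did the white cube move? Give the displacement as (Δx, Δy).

(-2.9, -2.7)

The white cube was at about (11.1, 4.9) and moved to about (8.2, 2.2).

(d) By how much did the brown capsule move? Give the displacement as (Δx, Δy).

(1.6, 1.3)

The brown capsule started near (2.4, 2.5) and ended near (4.0, 3.8).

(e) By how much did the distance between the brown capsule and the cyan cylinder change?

-4.5

The distance was about 8.8 in the first image and 4.3 in the second, so they moved 4.5 units closer together.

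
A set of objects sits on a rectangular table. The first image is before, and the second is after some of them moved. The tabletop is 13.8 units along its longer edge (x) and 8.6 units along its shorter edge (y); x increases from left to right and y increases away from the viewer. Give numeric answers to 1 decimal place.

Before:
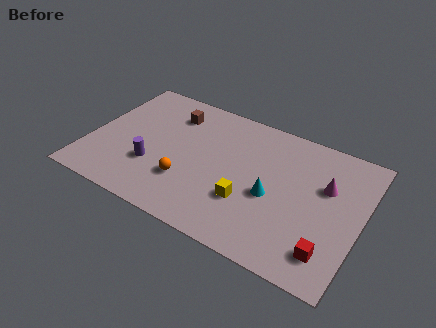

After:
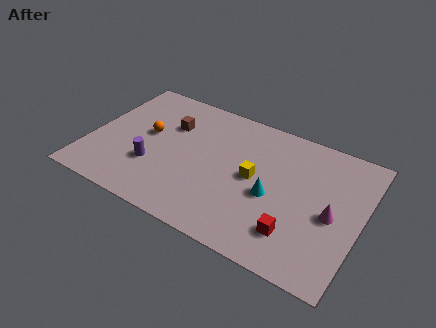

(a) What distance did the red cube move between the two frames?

1.7

The red cube moved from about (12.5, 1.7) to (10.8, 2.0), a distance of √(1.7² + 0.3²) ≈ 1.7.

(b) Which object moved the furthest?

the orange sphere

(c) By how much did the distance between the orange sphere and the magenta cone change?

+2.3

Before: roughly 7.3 units apart; after: 9.6. That's 2.3 units further apart.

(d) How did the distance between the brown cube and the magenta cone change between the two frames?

+0.6

They were about 8.2 units apart before and 8.8 after — 0.6 units further apart.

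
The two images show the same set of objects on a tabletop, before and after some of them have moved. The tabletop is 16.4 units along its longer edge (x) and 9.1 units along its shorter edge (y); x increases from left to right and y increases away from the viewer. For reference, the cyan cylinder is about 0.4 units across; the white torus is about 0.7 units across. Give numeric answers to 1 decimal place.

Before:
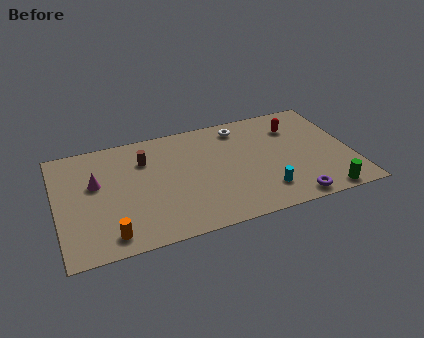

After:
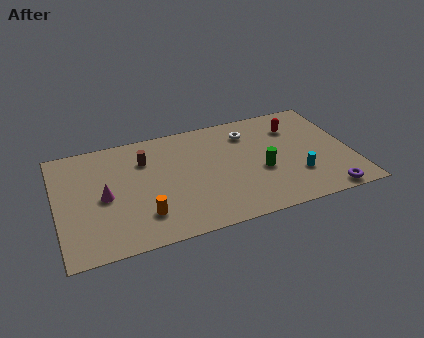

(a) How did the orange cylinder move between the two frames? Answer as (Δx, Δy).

(1.9, 0.9)

The orange cylinder was at about (2.7, 1.3) and moved to about (4.6, 2.2).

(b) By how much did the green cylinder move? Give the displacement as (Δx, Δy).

(-3.2, 2.9)

The green cylinder was at about (14.5, 0.8) and moved to about (11.3, 3.7).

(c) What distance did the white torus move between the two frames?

0.7

From (10.5, 7.7) to (10.9, 7.1), the white torus covered √(0.4² + 0.6²) ≈ 0.7 units.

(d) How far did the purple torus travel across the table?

1.9

From (12.7, 0.9) to (14.6, 0.8), the purple torus covered √(1.9² + 0.1²) ≈ 1.9 units.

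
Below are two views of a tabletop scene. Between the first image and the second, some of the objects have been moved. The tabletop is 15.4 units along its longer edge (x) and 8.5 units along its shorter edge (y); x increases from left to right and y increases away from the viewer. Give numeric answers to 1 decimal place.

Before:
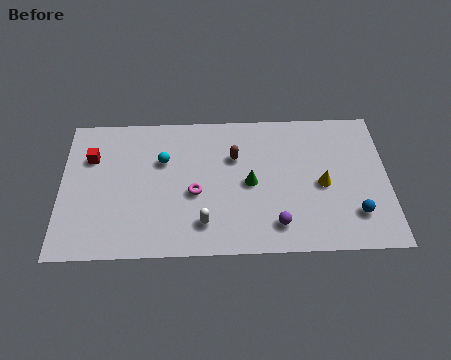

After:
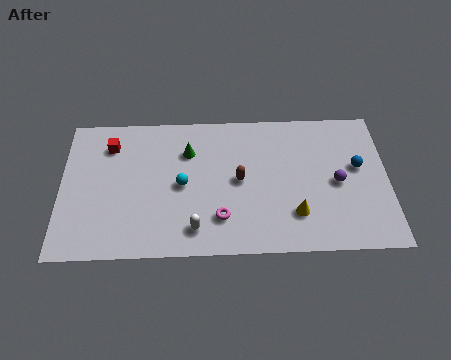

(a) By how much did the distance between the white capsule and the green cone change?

+1.4

They were about 3.2 units apart before and 4.6 after — 1.4 units further apart.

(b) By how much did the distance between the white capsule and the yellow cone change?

-1.2

Before: roughly 6.0 units apart; after: 4.8. That's 1.2 units closer together.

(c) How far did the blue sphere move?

2.8

From (13.8, 2.1) to (14.0, 4.9), the blue sphere covered √(0.2² + 2.8²) ≈ 2.8 units.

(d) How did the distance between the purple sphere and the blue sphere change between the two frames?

-2.4

Before: roughly 3.7 units apart; after: 1.3. That's 2.4 units closer together.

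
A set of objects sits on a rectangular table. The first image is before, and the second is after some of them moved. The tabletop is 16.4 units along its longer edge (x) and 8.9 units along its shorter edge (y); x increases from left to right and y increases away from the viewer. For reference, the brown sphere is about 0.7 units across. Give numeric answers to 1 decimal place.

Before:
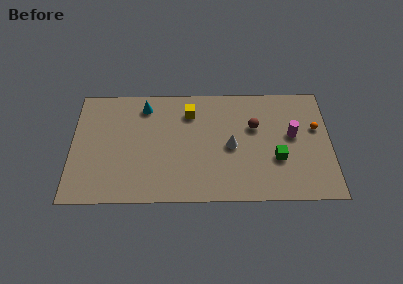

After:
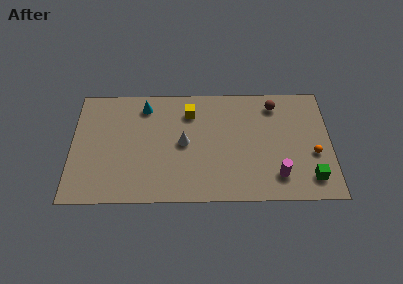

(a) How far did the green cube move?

2.6

From (13.0, 3.2) to (15.1, 1.7), the green cube covered √(2.1² + 1.5²) ≈ 2.6 units.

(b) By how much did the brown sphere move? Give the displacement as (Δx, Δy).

(1.3, 1.7)

The brown sphere was at about (11.6, 5.7) and moved to about (12.9, 7.4).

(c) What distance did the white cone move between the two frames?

3.0

From (10.1, 4.2) to (7.1, 4.5), the white cone covered √(3.0² + 0.3²) ≈ 3.0 units.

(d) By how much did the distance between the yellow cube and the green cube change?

+2.6

They were about 6.6 units apart before and 9.2 after — 2.6 units further apart.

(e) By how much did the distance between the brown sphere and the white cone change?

+4.4

The distance was about 2.1 in the first image and 6.5 in the second, so they moved 4.4 units further apart.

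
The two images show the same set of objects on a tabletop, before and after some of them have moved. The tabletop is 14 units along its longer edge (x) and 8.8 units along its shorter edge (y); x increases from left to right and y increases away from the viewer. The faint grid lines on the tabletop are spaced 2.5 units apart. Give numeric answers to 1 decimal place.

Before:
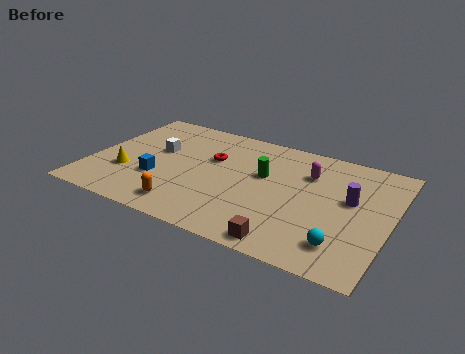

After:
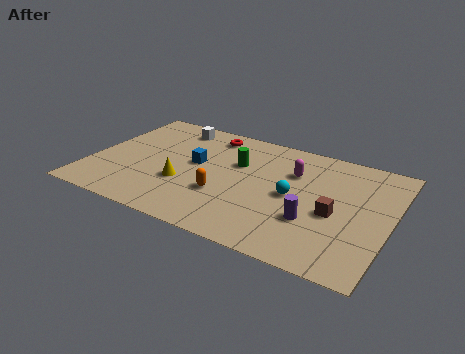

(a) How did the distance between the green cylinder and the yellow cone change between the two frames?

-3.2

They were about 6.6 units apart before and 3.4 after — 3.2 units closer together.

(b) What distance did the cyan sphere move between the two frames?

3.6

The cyan sphere moved from about (12.1, 1.8) to (9.5, 4.3), a distance of √(2.6² + 2.5²) ≈ 3.6.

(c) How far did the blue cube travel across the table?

2.4

The blue cube moved from about (3.3, 3.0) to (4.8, 4.9), a distance of √(1.5² + 1.9²) ≈ 2.4.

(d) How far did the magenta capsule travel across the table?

0.7

The magenta capsule moved from about (10.0, 6.3) to (9.3, 6.1), a distance of √(0.7² + 0.2²) ≈ 0.7.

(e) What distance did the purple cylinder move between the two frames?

2.7

From (12.1, 5.1) to (10.6, 2.9), the purple cylinder covered √(1.5² + 2.2²) ≈ 2.7 units.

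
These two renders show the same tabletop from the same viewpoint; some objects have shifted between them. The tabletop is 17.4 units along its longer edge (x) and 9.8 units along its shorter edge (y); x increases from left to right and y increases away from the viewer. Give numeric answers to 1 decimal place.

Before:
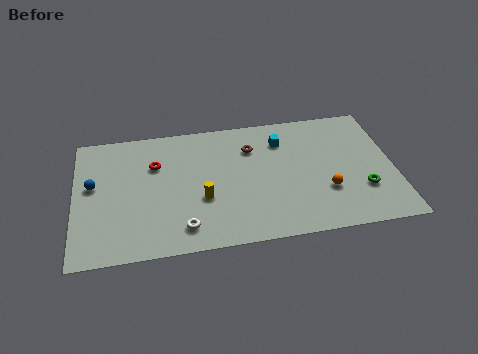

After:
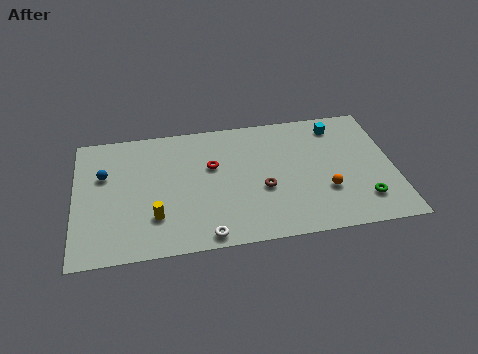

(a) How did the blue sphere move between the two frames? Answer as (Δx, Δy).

(0.6, 0.7)

The blue sphere started near (1.0, 5.6) and ended near (1.6, 6.3).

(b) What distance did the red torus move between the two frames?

3.2

The red torus moved from about (4.4, 6.7) to (7.5, 6.1), a distance of √(3.1² + 0.6²) ≈ 3.2.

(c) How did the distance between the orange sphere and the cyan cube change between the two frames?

+0.3

Before: roughly 4.8 units apart; after: 5.1. That's 0.3 units further apart.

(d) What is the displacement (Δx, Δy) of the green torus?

(0.0, -0.8)

The green torus started near (15.6, 3.0) and ended near (15.6, 2.2).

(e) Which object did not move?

the orange sphere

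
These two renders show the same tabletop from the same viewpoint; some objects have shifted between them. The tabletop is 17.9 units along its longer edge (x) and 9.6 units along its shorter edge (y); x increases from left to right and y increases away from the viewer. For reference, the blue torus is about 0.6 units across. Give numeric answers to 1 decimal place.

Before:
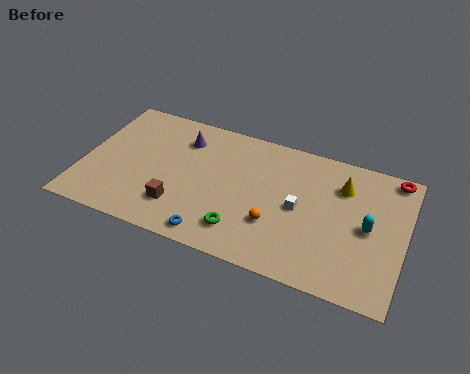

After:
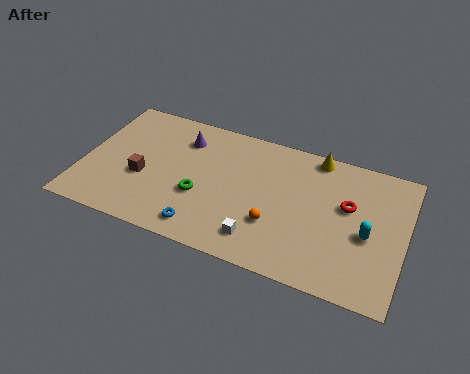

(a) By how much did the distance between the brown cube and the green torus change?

-0.3

The distance was about 3.6 in the first image and 3.3 in the second, so they moved 0.3 units closer together.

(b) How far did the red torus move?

3.7

The red torus moved from about (17.0, 8.7) to (14.7, 5.8), a distance of √(2.3² + 2.9²) ≈ 3.7.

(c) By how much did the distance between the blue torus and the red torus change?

-3.2

They were about 12.0 units apart before and 8.8 after — 3.2 units closer together.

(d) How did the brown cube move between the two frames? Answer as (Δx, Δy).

(-2.2, 1.4)

The brown cube was at about (5.6, 2.4) and moved to about (3.4, 3.8).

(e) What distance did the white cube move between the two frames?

3.5

From (12.1, 4.7) to (10.2, 1.8), the white cube covered √(1.9² + 2.9²) ≈ 3.5 units.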